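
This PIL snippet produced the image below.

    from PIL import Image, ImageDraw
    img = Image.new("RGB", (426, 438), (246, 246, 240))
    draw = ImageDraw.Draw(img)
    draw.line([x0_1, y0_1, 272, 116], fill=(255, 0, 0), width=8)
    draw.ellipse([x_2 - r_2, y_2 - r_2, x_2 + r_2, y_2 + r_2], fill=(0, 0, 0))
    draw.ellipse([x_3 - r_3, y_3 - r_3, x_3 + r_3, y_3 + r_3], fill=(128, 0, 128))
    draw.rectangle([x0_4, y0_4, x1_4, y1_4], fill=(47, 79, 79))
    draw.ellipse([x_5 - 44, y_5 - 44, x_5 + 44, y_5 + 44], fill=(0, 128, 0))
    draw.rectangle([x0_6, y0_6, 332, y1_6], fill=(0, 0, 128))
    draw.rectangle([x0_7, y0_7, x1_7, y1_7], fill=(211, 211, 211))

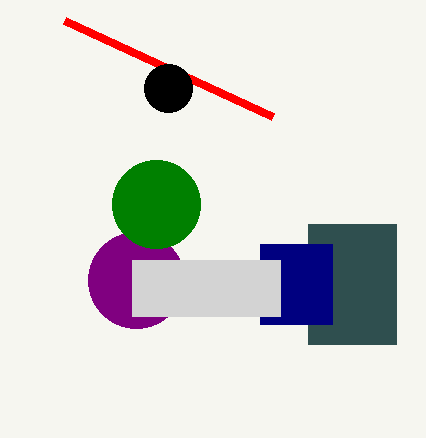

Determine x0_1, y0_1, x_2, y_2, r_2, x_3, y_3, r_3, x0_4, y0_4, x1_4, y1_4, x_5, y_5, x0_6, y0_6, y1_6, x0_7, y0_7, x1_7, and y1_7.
x0_1 = 64
y0_1 = 20
x_2 = 168
y_2 = 88
r_2 = 24
x_3 = 136
y_3 = 280
r_3 = 48
x0_4 = 308
y0_4 = 224
x1_4 = 396
y1_4 = 344
x_5 = 156
y_5 = 204
x0_6 = 260
y0_6 = 244
y1_6 = 324
x0_7 = 132
y0_7 = 260
x1_7 = 280
y1_7 = 316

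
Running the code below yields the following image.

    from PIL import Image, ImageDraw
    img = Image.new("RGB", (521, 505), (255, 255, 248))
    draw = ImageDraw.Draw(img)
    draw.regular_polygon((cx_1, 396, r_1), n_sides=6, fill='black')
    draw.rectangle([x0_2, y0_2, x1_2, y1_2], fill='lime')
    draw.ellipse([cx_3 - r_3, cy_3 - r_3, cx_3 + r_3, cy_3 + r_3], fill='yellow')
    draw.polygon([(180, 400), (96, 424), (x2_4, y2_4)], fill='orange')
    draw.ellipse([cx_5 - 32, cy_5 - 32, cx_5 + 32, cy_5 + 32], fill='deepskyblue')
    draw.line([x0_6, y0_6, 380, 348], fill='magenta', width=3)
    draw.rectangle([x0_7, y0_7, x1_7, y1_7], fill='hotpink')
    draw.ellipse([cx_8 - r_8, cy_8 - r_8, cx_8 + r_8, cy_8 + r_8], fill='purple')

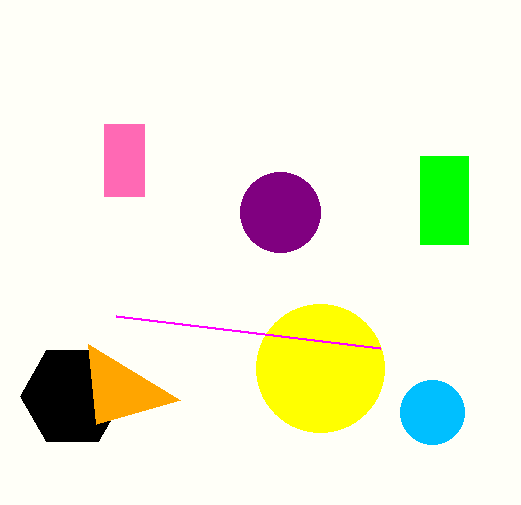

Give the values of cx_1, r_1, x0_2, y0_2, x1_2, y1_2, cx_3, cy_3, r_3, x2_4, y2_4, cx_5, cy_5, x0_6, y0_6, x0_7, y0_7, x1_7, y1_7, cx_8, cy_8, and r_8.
cx_1 = 72
r_1 = 52
x0_2 = 420
y0_2 = 156
x1_2 = 468
y1_2 = 244
cx_3 = 320
cy_3 = 368
r_3 = 64
x2_4 = 88
y2_4 = 344
cx_5 = 432
cy_5 = 412
x0_6 = 116
y0_6 = 316
x0_7 = 104
y0_7 = 124
x1_7 = 144
y1_7 = 196
cx_8 = 280
cy_8 = 212
r_8 = 40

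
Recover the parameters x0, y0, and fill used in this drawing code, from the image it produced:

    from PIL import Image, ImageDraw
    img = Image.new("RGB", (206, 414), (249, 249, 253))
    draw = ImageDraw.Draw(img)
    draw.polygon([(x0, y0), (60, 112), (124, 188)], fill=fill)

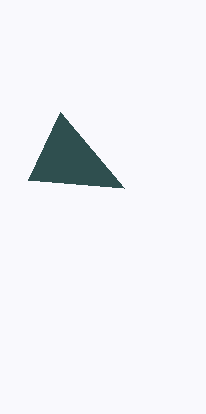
x0 = 28
y0 = 180
fill = 'darkslategray'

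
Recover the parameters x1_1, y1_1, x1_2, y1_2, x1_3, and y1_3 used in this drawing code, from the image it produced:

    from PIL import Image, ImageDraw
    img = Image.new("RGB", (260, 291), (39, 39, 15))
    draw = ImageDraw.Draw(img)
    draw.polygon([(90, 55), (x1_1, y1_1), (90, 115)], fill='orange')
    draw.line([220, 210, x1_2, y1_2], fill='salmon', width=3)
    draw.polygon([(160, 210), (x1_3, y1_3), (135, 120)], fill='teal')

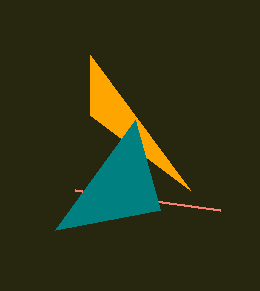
x1_1 = 190; y1_1 = 190; x1_2 = 75; y1_2 = 190; x1_3 = 55; y1_3 = 230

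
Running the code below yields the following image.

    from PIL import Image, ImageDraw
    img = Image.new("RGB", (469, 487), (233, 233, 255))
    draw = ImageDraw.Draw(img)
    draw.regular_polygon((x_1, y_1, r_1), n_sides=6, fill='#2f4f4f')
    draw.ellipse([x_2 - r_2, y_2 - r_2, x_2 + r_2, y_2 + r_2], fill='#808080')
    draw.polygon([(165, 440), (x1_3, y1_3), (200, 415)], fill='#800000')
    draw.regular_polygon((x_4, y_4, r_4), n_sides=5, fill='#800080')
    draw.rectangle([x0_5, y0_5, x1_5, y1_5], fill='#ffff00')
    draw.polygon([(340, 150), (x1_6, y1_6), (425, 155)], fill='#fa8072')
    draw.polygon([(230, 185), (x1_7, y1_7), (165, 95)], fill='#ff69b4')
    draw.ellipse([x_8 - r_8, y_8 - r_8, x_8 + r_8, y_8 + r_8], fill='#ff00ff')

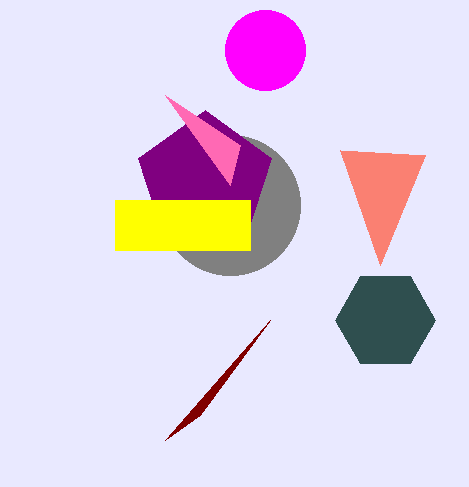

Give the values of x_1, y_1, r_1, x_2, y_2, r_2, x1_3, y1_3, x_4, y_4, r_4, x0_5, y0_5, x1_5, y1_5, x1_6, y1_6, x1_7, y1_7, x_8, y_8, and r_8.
x_1 = 385; y_1 = 320; r_1 = 50; x_2 = 230; y_2 = 205; r_2 = 70; x1_3 = 270; y1_3 = 320; x_4 = 205; y_4 = 180; r_4 = 70; x0_5 = 115; y0_5 = 200; x1_5 = 250; y1_5 = 250; x1_6 = 380; y1_6 = 265; x1_7 = 240; y1_7 = 145; x_8 = 265; y_8 = 50; r_8 = 40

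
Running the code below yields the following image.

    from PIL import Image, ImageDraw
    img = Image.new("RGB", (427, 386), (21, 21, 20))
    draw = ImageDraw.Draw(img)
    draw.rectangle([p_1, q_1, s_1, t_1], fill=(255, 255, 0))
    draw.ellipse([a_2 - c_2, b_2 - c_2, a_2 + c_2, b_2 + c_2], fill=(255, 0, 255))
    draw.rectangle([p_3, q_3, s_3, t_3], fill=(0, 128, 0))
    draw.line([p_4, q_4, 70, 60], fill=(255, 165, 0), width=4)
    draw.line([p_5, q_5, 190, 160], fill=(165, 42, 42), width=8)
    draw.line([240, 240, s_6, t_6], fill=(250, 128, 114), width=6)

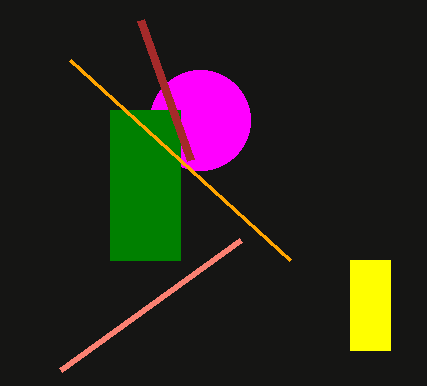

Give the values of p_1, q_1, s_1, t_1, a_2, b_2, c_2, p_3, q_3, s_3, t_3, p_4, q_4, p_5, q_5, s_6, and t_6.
p_1 = 350
q_1 = 260
s_1 = 390
t_1 = 350
a_2 = 200
b_2 = 120
c_2 = 50
p_3 = 110
q_3 = 110
s_3 = 180
t_3 = 260
p_4 = 290
q_4 = 260
p_5 = 140
q_5 = 20
s_6 = 60
t_6 = 370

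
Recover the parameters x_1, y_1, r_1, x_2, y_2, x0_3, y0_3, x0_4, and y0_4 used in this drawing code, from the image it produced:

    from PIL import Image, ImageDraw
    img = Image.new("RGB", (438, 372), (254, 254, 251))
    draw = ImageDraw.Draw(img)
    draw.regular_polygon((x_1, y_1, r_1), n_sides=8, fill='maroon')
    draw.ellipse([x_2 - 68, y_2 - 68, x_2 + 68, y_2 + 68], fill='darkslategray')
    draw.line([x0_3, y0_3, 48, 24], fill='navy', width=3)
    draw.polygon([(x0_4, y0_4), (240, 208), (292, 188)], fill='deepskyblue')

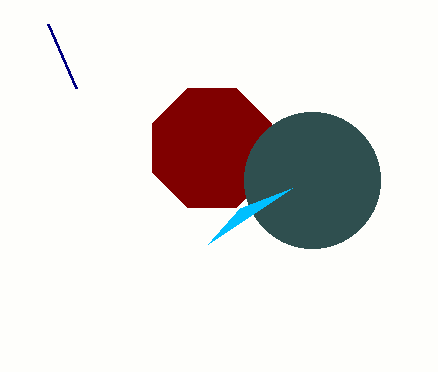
x_1 = 212, y_1 = 148, r_1 = 64, x_2 = 312, y_2 = 180, x0_3 = 76, y0_3 = 88, x0_4 = 208, y0_4 = 244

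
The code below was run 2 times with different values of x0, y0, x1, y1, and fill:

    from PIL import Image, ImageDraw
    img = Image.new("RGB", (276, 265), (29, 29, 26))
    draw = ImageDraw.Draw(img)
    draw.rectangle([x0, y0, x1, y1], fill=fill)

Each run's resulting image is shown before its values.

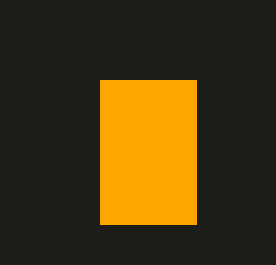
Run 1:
x0 = 100
y0 = 80
x1 = 196
y1 = 224
fill = 'orange'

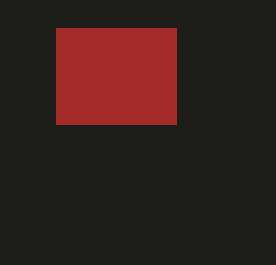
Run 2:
x0 = 56; y0 = 28; x1 = 176; y1 = 124; fill = 'brown'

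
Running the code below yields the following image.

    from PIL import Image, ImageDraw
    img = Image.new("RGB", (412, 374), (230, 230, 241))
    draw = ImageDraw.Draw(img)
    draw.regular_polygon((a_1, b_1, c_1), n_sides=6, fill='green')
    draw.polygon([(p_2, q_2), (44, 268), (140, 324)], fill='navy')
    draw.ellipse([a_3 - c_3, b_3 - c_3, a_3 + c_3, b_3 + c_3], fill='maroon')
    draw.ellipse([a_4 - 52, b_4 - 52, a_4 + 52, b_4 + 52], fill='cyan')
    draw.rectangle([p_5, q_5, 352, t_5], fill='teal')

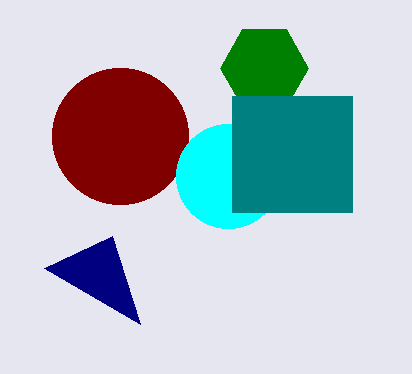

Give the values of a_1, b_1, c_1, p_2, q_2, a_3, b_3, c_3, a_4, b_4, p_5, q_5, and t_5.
a_1 = 264, b_1 = 68, c_1 = 44, p_2 = 112, q_2 = 236, a_3 = 120, b_3 = 136, c_3 = 68, a_4 = 228, b_4 = 176, p_5 = 232, q_5 = 96, t_5 = 212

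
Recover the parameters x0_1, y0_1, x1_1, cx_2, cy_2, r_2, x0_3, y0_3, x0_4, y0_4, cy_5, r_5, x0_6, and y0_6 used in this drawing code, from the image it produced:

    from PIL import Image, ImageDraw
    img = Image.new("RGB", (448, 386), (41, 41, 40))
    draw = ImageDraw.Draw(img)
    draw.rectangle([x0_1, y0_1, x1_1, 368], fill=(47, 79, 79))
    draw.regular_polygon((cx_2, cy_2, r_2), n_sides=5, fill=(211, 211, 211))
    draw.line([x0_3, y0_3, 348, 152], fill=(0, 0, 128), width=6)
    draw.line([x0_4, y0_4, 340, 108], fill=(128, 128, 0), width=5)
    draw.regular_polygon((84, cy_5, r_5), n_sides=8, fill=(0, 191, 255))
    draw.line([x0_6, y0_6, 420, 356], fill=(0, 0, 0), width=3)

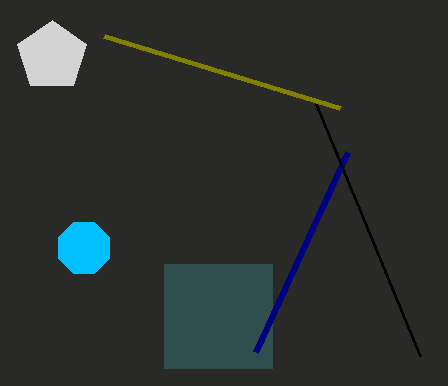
x0_1 = 164, y0_1 = 264, x1_1 = 272, cx_2 = 52, cy_2 = 56, r_2 = 36, x0_3 = 256, y0_3 = 352, x0_4 = 104, y0_4 = 36, cy_5 = 248, r_5 = 28, x0_6 = 316, y0_6 = 104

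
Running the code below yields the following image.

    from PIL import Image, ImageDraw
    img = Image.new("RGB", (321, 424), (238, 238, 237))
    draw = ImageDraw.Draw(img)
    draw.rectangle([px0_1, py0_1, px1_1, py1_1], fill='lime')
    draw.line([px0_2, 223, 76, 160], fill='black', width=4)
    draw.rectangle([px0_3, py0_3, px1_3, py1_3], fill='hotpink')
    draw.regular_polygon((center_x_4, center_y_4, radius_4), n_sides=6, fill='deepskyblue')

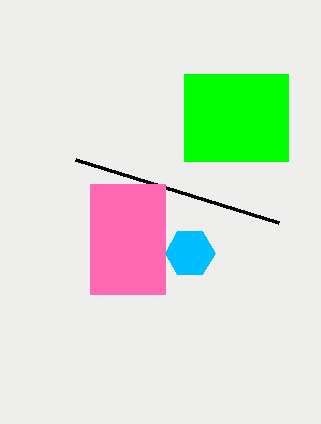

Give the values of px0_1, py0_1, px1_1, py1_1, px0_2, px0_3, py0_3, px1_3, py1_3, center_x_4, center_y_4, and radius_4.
px0_1 = 184, py0_1 = 74, px1_1 = 288, py1_1 = 161, px0_2 = 279, px0_3 = 90, py0_3 = 184, px1_3 = 165, py1_3 = 294, center_x_4 = 190, center_y_4 = 253, radius_4 = 25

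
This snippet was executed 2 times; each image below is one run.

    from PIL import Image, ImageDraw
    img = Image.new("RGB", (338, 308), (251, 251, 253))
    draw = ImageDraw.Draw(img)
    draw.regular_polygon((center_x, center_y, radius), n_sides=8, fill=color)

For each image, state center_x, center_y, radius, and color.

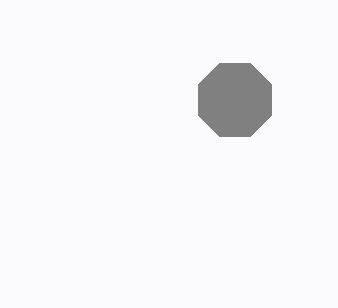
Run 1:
center_x = 235; center_y = 100; radius = 40; color = 'gray'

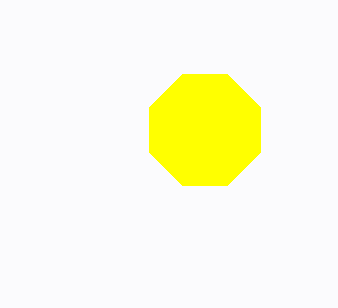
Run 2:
center_x = 205; center_y = 130; radius = 60; color = 'yellow'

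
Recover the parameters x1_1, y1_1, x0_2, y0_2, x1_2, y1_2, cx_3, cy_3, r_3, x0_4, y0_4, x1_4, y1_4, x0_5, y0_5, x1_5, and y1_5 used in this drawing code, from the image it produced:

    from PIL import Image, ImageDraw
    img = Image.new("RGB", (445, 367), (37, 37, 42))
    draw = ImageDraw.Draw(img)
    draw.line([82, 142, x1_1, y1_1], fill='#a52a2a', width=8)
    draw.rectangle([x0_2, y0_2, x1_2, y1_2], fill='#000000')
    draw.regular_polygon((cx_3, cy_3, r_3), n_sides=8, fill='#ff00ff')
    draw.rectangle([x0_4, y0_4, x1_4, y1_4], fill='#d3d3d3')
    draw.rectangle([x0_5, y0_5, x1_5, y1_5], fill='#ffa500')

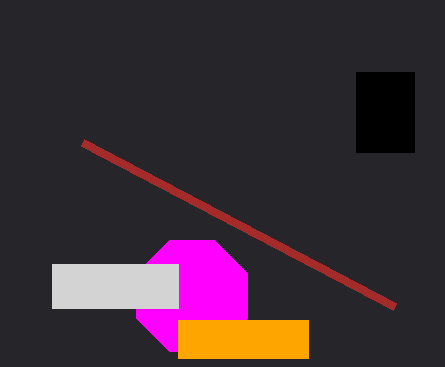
x1_1 = 394
y1_1 = 306
x0_2 = 356
y0_2 = 72
x1_2 = 414
y1_2 = 152
cx_3 = 192
cy_3 = 296
r_3 = 60
x0_4 = 52
y0_4 = 264
x1_4 = 178
y1_4 = 308
x0_5 = 178
y0_5 = 320
x1_5 = 308
y1_5 = 358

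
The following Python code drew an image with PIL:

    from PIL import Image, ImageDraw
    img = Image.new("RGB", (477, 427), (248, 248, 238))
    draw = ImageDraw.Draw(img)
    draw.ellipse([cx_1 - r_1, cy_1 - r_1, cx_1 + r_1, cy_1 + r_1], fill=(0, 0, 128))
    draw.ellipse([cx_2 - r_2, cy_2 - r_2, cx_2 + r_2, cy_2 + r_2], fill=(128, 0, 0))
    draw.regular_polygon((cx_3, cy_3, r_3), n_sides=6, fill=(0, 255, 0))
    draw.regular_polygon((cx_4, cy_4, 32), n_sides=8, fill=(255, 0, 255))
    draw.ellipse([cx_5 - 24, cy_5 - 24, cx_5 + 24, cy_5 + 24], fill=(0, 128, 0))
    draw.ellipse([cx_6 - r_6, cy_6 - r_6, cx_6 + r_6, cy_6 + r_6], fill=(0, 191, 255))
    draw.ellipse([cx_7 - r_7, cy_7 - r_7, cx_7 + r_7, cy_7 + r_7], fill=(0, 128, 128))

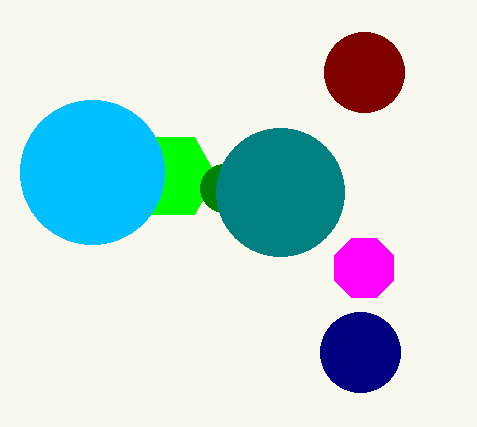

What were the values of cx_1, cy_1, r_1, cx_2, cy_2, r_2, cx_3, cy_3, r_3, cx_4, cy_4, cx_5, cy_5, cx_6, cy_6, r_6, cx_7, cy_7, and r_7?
cx_1 = 360
cy_1 = 352
r_1 = 40
cx_2 = 364
cy_2 = 72
r_2 = 40
cx_3 = 172
cy_3 = 176
r_3 = 44
cx_4 = 364
cy_4 = 268
cx_5 = 224
cy_5 = 188
cx_6 = 92
cy_6 = 172
r_6 = 72
cx_7 = 280
cy_7 = 192
r_7 = 64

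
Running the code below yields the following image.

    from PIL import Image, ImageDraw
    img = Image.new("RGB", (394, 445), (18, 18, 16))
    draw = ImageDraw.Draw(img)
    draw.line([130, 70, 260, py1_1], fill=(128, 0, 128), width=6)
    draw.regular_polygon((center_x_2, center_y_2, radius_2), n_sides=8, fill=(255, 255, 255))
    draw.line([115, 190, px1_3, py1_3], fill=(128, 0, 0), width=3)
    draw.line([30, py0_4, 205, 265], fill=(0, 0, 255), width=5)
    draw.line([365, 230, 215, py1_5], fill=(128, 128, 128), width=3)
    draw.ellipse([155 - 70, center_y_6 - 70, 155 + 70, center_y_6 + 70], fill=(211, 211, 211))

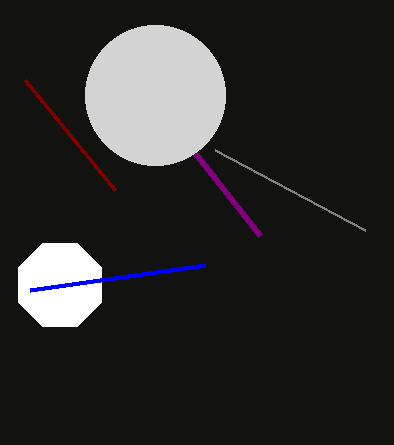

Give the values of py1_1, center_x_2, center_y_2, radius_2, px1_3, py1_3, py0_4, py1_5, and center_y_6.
py1_1 = 235, center_x_2 = 60, center_y_2 = 285, radius_2 = 45, px1_3 = 25, py1_3 = 80, py0_4 = 290, py1_5 = 150, center_y_6 = 95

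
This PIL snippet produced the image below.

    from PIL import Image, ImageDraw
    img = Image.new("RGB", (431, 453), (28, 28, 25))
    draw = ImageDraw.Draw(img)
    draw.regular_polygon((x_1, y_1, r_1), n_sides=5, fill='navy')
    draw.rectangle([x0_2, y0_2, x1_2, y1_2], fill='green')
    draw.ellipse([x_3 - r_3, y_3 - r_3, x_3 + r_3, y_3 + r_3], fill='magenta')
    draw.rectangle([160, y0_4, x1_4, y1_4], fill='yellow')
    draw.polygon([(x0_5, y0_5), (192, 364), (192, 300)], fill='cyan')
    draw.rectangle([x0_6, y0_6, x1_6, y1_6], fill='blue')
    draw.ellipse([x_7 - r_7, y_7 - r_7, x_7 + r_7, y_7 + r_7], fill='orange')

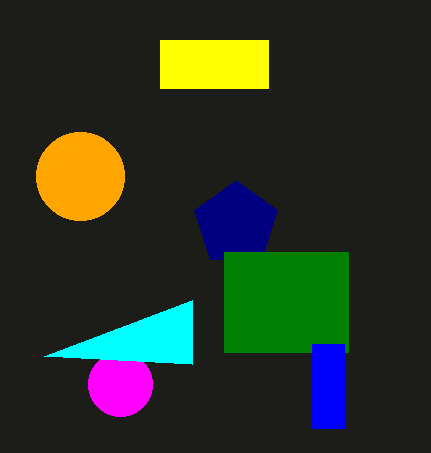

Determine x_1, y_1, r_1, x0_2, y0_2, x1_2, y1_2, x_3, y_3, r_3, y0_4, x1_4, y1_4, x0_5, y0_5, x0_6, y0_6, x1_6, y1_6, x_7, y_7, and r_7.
x_1 = 236, y_1 = 224, r_1 = 44, x0_2 = 224, y0_2 = 252, x1_2 = 348, y1_2 = 352, x_3 = 120, y_3 = 384, r_3 = 32, y0_4 = 40, x1_4 = 268, y1_4 = 88, x0_5 = 44, y0_5 = 356, x0_6 = 312, y0_6 = 344, x1_6 = 344, y1_6 = 428, x_7 = 80, y_7 = 176, r_7 = 44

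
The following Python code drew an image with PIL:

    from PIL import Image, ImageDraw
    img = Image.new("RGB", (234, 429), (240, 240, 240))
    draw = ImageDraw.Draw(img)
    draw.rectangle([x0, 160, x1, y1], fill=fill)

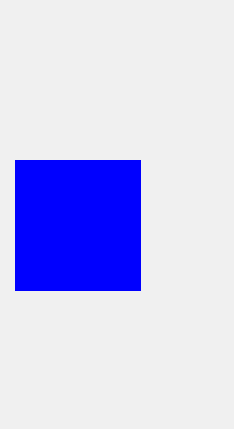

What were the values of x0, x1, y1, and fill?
x0 = 15; x1 = 140; y1 = 290; fill = 'blue'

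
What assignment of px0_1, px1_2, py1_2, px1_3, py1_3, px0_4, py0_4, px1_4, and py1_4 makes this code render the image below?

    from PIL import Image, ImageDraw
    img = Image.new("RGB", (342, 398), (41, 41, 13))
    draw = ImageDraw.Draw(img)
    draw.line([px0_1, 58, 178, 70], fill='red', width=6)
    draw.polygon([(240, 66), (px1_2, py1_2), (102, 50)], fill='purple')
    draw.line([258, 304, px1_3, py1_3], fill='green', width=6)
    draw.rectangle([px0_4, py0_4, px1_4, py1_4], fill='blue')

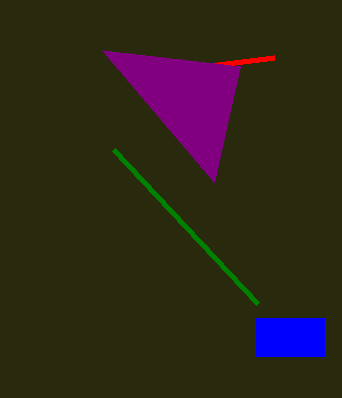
px0_1 = 274
px1_2 = 214
py1_2 = 182
px1_3 = 114
py1_3 = 150
px0_4 = 256
py0_4 = 318
px1_4 = 324
py1_4 = 356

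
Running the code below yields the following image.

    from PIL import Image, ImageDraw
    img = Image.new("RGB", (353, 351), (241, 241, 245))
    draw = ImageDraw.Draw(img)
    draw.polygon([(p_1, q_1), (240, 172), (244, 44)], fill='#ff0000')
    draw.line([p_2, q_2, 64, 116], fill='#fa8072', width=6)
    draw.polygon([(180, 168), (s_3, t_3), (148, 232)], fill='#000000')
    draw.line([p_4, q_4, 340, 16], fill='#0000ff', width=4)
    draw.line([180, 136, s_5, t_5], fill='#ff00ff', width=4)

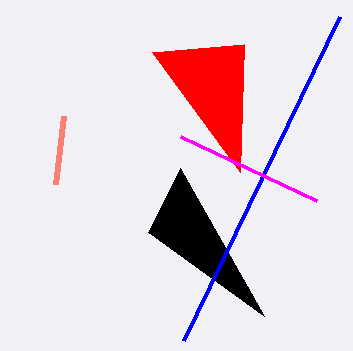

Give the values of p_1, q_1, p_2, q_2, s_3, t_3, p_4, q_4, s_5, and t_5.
p_1 = 152
q_1 = 52
p_2 = 56
q_2 = 184
s_3 = 264
t_3 = 316
p_4 = 184
q_4 = 340
s_5 = 316
t_5 = 200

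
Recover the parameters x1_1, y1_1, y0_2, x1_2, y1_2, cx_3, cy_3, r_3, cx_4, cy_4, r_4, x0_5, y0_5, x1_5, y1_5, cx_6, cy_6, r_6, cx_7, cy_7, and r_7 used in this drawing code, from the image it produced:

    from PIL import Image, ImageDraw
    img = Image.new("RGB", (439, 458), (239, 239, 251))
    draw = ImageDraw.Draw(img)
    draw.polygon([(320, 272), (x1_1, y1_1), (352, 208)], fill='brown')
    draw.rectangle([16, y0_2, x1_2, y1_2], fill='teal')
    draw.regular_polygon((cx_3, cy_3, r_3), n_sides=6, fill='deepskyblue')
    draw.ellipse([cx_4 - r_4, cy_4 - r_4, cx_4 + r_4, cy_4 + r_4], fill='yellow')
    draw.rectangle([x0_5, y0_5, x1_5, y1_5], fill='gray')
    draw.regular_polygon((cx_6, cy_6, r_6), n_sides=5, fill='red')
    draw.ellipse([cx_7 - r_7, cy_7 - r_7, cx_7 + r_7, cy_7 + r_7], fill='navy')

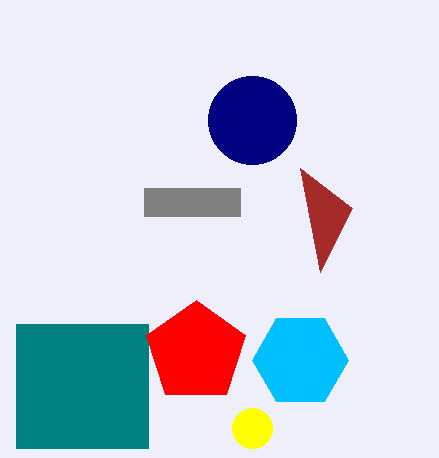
x1_1 = 300, y1_1 = 168, y0_2 = 324, x1_2 = 148, y1_2 = 448, cx_3 = 300, cy_3 = 360, r_3 = 48, cx_4 = 252, cy_4 = 428, r_4 = 20, x0_5 = 144, y0_5 = 188, x1_5 = 240, y1_5 = 216, cx_6 = 196, cy_6 = 352, r_6 = 52, cx_7 = 252, cy_7 = 120, r_7 = 44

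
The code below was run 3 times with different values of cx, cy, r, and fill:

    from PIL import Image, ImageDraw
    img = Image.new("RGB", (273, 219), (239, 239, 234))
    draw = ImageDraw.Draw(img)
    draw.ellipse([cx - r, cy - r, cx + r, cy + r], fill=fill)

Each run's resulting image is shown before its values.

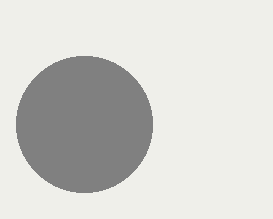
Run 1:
cx = 84
cy = 124
r = 68
fill = 'gray'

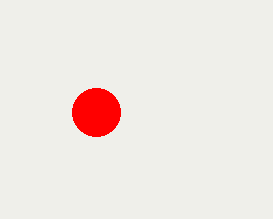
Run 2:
cx = 96, cy = 112, r = 24, fill = 'red'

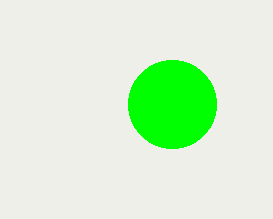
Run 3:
cx = 172
cy = 104
r = 44
fill = 'lime'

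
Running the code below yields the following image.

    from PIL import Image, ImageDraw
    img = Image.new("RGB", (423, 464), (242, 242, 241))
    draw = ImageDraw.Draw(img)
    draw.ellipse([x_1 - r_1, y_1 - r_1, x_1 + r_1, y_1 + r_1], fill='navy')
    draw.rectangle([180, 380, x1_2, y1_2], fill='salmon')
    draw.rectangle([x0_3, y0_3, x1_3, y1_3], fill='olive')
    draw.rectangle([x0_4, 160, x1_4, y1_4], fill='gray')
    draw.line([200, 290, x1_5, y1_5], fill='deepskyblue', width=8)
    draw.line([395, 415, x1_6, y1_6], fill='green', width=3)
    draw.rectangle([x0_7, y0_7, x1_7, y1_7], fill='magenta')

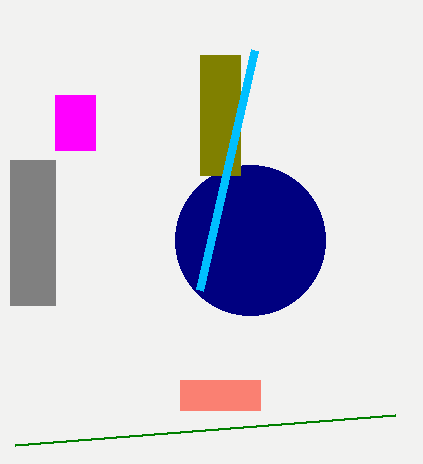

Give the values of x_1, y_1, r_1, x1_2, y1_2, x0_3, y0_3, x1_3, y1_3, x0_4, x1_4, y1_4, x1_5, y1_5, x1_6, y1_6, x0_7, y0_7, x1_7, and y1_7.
x_1 = 250, y_1 = 240, r_1 = 75, x1_2 = 260, y1_2 = 410, x0_3 = 200, y0_3 = 55, x1_3 = 240, y1_3 = 175, x0_4 = 10, x1_4 = 55, y1_4 = 305, x1_5 = 255, y1_5 = 50, x1_6 = 15, y1_6 = 445, x0_7 = 55, y0_7 = 95, x1_7 = 95, y1_7 = 150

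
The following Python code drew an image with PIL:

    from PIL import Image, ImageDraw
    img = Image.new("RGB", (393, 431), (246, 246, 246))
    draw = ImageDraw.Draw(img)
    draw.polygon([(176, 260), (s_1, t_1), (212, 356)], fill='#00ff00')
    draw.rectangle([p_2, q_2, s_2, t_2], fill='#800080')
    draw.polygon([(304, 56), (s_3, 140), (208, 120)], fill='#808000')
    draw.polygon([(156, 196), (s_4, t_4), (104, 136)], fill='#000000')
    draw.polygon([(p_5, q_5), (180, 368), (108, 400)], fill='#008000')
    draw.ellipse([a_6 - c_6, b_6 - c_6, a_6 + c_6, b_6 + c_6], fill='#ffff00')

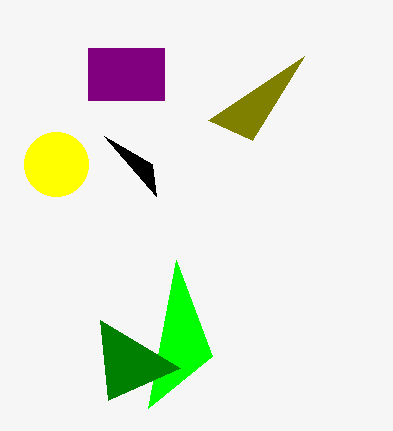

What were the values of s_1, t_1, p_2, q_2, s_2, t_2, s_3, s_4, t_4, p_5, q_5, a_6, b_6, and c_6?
s_1 = 148, t_1 = 408, p_2 = 88, q_2 = 48, s_2 = 164, t_2 = 100, s_3 = 252, s_4 = 152, t_4 = 164, p_5 = 100, q_5 = 320, a_6 = 56, b_6 = 164, c_6 = 32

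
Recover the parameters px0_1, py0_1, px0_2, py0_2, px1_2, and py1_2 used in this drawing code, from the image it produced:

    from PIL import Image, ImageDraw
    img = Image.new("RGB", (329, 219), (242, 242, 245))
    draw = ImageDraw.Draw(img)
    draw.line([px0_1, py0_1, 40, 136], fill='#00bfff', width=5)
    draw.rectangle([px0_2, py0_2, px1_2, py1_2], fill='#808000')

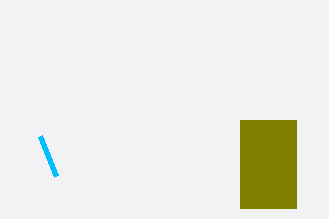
px0_1 = 56
py0_1 = 176
px0_2 = 240
py0_2 = 120
px1_2 = 296
py1_2 = 208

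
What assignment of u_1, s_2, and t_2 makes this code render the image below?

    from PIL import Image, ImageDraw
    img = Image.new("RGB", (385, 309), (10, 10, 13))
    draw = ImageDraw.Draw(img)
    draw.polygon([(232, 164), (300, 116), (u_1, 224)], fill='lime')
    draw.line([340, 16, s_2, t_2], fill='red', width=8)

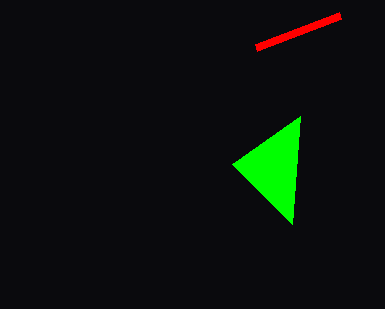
u_1 = 292, s_2 = 256, t_2 = 48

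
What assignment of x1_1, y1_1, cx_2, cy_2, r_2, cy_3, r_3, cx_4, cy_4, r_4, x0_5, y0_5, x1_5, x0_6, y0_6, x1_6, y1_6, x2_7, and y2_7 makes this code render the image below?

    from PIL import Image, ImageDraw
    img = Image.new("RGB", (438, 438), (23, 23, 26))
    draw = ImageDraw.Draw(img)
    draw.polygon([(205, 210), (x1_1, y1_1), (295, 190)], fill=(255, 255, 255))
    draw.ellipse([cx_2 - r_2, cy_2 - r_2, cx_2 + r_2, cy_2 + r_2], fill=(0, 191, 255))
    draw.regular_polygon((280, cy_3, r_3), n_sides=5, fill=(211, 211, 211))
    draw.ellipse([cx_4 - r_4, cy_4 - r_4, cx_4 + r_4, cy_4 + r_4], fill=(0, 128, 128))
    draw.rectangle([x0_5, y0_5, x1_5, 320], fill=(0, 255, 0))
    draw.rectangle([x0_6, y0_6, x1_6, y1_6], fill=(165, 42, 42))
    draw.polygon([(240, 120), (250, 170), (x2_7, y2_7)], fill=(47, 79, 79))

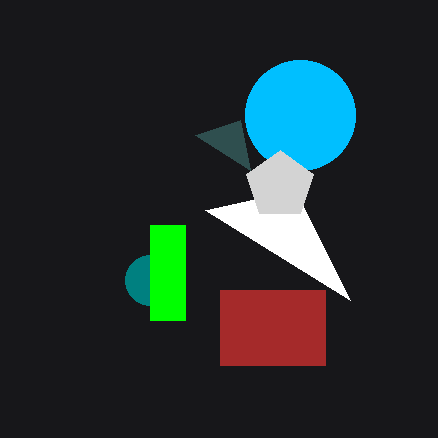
x1_1 = 350, y1_1 = 300, cx_2 = 300, cy_2 = 115, r_2 = 55, cy_3 = 185, r_3 = 35, cx_4 = 150, cy_4 = 280, r_4 = 25, x0_5 = 150, y0_5 = 225, x1_5 = 185, x0_6 = 220, y0_6 = 290, x1_6 = 325, y1_6 = 365, x2_7 = 195, y2_7 = 135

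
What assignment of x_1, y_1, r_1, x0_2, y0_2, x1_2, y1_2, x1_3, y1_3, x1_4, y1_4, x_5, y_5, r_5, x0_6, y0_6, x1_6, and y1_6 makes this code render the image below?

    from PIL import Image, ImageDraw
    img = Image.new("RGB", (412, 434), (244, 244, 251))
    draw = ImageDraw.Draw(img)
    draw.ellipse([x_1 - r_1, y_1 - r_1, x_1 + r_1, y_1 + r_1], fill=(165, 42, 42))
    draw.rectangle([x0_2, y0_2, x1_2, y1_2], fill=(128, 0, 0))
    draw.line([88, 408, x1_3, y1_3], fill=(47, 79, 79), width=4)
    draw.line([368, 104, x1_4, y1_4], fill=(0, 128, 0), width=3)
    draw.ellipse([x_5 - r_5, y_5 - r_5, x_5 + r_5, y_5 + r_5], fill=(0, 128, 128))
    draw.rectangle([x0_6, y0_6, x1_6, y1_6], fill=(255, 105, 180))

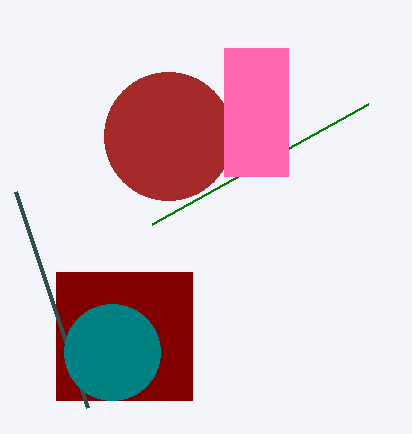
x_1 = 168, y_1 = 136, r_1 = 64, x0_2 = 56, y0_2 = 272, x1_2 = 192, y1_2 = 400, x1_3 = 16, y1_3 = 192, x1_4 = 152, y1_4 = 224, x_5 = 112, y_5 = 352, r_5 = 48, x0_6 = 224, y0_6 = 48, x1_6 = 288, y1_6 = 176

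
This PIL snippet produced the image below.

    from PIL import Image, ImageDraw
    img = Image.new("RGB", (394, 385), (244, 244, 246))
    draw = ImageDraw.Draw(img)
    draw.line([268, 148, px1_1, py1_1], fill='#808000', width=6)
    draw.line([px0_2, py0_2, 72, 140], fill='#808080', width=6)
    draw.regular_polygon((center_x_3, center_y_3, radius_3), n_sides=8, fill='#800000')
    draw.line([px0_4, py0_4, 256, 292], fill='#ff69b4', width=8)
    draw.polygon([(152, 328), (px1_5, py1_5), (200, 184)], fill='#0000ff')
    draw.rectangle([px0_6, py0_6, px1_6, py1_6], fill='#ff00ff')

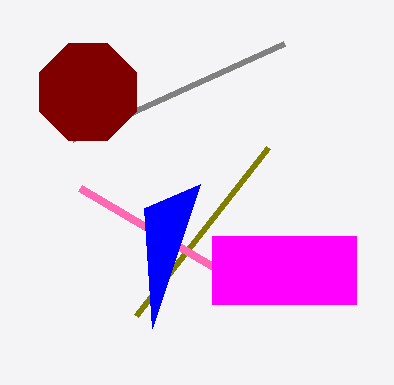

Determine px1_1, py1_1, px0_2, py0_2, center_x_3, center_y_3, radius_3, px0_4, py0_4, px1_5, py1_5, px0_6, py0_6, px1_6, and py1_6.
px1_1 = 136
py1_1 = 316
px0_2 = 284
py0_2 = 44
center_x_3 = 88
center_y_3 = 92
radius_3 = 52
px0_4 = 80
py0_4 = 188
px1_5 = 144
py1_5 = 208
px0_6 = 212
py0_6 = 236
px1_6 = 356
py1_6 = 304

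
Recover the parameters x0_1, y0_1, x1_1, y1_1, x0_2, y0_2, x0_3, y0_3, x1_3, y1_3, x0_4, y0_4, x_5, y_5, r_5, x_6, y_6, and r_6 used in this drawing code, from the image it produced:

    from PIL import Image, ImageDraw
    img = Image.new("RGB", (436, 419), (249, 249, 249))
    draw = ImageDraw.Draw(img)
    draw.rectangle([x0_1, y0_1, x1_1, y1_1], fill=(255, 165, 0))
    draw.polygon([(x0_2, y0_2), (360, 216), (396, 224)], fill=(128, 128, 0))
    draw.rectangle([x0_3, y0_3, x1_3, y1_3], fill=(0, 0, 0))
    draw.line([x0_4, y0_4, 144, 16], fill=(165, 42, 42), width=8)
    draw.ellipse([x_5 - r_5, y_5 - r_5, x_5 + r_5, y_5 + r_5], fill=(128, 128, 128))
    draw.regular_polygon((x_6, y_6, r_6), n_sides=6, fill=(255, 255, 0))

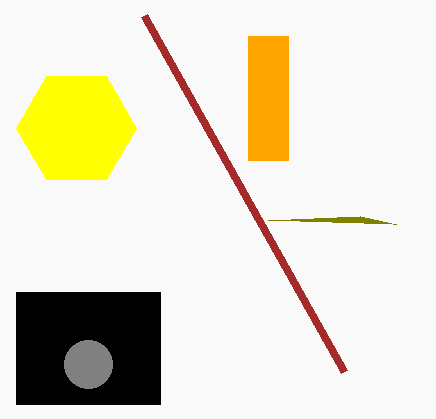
x0_1 = 248, y0_1 = 36, x1_1 = 288, y1_1 = 160, x0_2 = 268, y0_2 = 220, x0_3 = 16, y0_3 = 292, x1_3 = 160, y1_3 = 404, x0_4 = 344, y0_4 = 372, x_5 = 88, y_5 = 364, r_5 = 24, x_6 = 76, y_6 = 128, r_6 = 60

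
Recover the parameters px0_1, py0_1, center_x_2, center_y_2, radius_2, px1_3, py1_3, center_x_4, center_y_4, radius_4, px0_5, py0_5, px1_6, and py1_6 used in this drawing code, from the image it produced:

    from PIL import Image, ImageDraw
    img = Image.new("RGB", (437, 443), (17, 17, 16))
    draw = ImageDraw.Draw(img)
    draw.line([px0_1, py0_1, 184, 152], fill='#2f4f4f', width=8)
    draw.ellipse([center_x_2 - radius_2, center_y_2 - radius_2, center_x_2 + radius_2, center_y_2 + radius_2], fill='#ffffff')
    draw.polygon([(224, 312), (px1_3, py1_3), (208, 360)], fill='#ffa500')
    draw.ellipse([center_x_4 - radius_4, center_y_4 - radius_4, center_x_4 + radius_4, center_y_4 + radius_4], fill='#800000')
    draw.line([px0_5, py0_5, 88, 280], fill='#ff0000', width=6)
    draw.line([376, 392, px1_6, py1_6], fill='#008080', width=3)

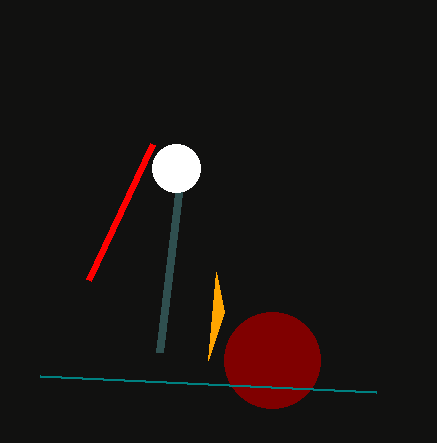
px0_1 = 160; py0_1 = 352; center_x_2 = 176; center_y_2 = 168; radius_2 = 24; px1_3 = 216; py1_3 = 272; center_x_4 = 272; center_y_4 = 360; radius_4 = 48; px0_5 = 152; py0_5 = 144; px1_6 = 40; py1_6 = 376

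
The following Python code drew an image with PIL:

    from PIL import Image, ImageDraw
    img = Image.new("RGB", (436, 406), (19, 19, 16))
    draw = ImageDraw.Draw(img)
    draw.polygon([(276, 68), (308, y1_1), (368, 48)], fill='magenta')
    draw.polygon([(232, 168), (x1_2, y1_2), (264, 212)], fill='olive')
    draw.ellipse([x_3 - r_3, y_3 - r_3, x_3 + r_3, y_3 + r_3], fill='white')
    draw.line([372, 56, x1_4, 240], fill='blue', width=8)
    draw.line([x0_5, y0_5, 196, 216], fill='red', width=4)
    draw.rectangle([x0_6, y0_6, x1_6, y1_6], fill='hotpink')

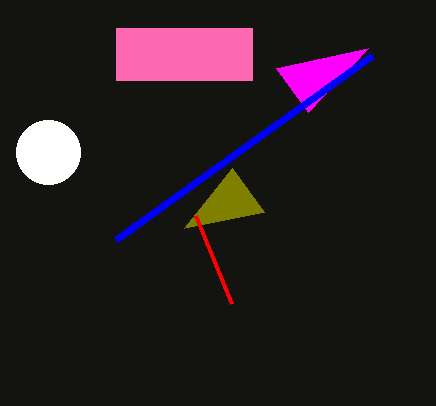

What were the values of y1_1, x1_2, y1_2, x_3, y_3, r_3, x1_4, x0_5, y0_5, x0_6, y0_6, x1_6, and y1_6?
y1_1 = 112; x1_2 = 184; y1_2 = 228; x_3 = 48; y_3 = 152; r_3 = 32; x1_4 = 116; x0_5 = 232; y0_5 = 304; x0_6 = 116; y0_6 = 28; x1_6 = 252; y1_6 = 80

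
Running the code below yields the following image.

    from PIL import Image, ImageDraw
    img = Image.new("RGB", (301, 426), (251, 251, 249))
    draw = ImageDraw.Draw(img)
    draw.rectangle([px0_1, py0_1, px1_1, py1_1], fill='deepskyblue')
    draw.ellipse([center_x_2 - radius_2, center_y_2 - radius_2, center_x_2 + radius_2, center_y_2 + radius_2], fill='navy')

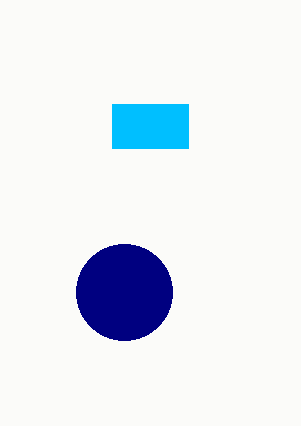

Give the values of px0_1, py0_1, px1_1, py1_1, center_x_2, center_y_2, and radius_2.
px0_1 = 112
py0_1 = 104
px1_1 = 188
py1_1 = 148
center_x_2 = 124
center_y_2 = 292
radius_2 = 48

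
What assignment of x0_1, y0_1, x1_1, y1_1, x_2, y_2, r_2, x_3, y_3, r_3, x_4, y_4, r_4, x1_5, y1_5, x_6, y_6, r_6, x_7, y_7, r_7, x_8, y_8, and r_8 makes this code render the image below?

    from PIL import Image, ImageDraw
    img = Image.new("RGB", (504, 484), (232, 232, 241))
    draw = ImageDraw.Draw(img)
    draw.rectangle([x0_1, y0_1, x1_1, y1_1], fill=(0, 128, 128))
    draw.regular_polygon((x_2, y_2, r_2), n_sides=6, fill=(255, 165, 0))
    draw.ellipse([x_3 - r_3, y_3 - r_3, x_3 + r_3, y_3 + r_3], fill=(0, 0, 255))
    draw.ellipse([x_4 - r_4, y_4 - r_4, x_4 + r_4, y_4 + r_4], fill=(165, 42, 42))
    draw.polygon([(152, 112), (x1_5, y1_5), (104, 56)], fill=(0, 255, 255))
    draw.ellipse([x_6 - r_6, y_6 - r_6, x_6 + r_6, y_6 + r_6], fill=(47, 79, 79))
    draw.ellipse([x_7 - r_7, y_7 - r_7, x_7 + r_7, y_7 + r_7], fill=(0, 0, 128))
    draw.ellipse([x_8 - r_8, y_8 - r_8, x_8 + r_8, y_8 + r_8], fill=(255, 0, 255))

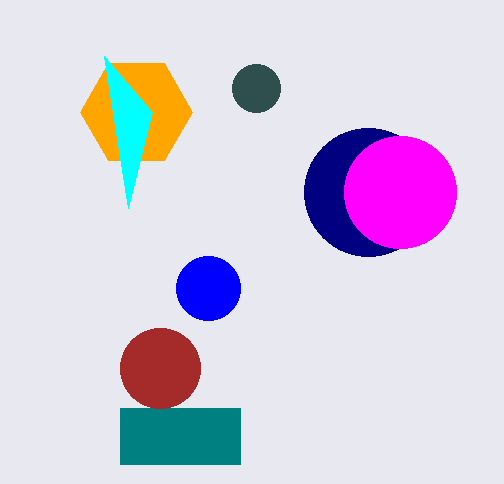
x0_1 = 120; y0_1 = 408; x1_1 = 240; y1_1 = 464; x_2 = 136; y_2 = 112; r_2 = 56; x_3 = 208; y_3 = 288; r_3 = 32; x_4 = 160; y_4 = 368; r_4 = 40; x1_5 = 128; y1_5 = 208; x_6 = 256; y_6 = 88; r_6 = 24; x_7 = 368; y_7 = 192; r_7 = 64; x_8 = 400; y_8 = 192; r_8 = 56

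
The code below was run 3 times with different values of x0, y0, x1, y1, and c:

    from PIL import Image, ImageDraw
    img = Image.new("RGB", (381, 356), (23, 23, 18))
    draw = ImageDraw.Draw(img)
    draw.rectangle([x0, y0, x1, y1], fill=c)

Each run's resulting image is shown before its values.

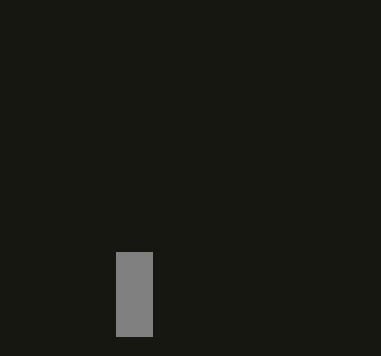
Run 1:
x0 = 116; y0 = 252; x1 = 152; y1 = 336; c = 'gray'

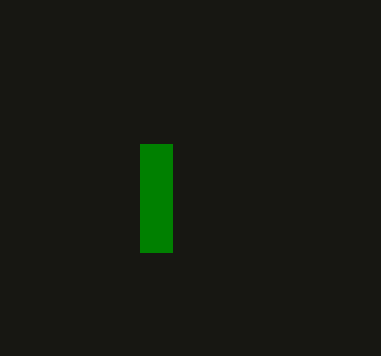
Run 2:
x0 = 140, y0 = 144, x1 = 172, y1 = 252, c = 'green'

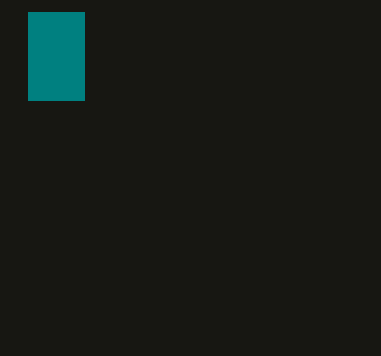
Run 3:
x0 = 28; y0 = 12; x1 = 84; y1 = 100; c = 'teal'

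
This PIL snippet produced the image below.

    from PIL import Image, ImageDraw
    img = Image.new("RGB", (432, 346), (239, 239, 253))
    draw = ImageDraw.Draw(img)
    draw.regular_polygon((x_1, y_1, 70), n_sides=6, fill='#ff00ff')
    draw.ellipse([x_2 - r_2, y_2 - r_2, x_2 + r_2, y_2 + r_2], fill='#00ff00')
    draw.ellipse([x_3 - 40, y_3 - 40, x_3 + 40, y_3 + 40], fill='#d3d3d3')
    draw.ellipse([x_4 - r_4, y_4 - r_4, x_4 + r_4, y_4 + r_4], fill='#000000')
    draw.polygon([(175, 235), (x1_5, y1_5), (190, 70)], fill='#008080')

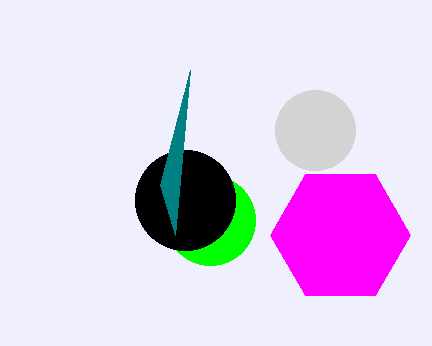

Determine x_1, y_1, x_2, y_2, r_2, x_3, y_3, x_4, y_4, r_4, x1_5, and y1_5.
x_1 = 340, y_1 = 235, x_2 = 210, y_2 = 220, r_2 = 45, x_3 = 315, y_3 = 130, x_4 = 185, y_4 = 200, r_4 = 50, x1_5 = 160, y1_5 = 185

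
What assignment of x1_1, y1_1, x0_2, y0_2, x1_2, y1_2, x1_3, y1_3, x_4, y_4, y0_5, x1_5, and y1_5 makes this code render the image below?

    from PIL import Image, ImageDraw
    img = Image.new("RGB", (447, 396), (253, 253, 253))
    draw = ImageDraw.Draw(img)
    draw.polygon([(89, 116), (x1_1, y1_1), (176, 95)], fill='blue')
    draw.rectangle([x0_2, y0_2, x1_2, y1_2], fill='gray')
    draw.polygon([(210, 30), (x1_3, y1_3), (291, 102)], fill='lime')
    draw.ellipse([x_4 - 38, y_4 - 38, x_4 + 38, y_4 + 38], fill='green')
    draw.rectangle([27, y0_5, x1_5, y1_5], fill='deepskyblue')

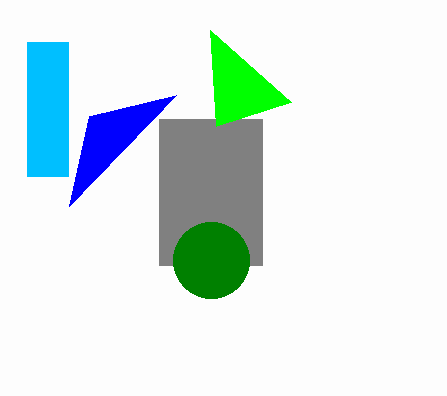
x1_1 = 69
y1_1 = 206
x0_2 = 159
y0_2 = 119
x1_2 = 262
y1_2 = 265
x1_3 = 216
y1_3 = 126
x_4 = 211
y_4 = 260
y0_5 = 42
x1_5 = 68
y1_5 = 176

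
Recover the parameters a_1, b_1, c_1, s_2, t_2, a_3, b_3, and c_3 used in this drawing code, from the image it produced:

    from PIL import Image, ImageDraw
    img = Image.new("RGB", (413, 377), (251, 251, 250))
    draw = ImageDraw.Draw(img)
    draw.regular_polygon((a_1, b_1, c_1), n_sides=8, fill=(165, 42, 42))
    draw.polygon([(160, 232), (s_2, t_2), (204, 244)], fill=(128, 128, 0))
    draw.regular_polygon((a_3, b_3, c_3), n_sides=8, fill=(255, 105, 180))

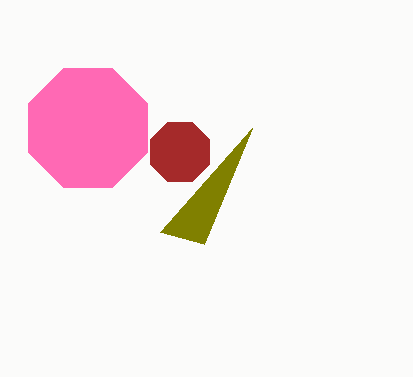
a_1 = 180, b_1 = 152, c_1 = 32, s_2 = 252, t_2 = 128, a_3 = 88, b_3 = 128, c_3 = 64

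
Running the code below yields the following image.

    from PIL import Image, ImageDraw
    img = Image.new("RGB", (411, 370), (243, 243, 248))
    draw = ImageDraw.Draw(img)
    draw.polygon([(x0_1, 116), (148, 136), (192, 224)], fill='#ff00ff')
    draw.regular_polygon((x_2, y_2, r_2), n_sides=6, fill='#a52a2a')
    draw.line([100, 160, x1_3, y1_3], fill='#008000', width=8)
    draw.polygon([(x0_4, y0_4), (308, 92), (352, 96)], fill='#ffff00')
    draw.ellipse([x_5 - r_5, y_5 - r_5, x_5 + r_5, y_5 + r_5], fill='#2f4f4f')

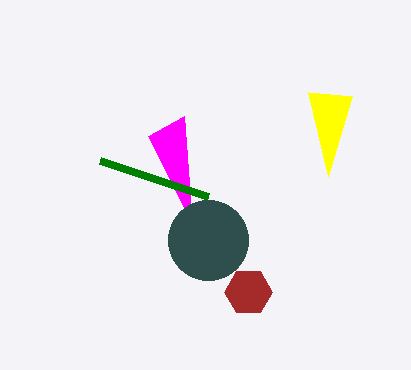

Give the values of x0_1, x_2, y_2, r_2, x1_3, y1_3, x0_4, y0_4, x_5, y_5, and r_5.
x0_1 = 184, x_2 = 248, y_2 = 292, r_2 = 24, x1_3 = 208, y1_3 = 196, x0_4 = 328, y0_4 = 176, x_5 = 208, y_5 = 240, r_5 = 40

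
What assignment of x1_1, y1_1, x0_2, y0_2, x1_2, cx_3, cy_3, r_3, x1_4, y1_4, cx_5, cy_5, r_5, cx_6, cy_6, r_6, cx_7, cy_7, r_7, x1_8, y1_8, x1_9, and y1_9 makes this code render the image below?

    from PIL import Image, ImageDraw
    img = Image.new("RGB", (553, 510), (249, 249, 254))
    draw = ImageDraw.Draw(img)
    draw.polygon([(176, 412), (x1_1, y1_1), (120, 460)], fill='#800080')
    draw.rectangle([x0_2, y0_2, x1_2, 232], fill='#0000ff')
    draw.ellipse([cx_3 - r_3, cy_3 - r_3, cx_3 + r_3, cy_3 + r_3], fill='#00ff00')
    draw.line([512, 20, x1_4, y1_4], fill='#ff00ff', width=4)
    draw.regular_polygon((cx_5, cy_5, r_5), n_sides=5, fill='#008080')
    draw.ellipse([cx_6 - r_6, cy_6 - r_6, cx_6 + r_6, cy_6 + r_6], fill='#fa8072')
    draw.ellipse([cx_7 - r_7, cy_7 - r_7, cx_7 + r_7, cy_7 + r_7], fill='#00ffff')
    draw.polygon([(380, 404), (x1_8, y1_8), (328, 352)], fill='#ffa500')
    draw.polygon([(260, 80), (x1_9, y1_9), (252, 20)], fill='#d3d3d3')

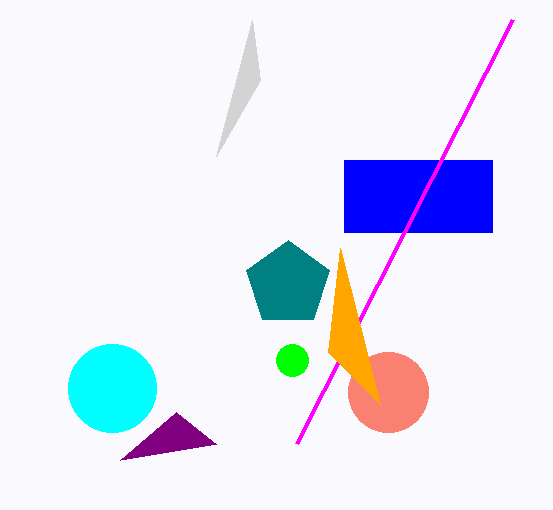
x1_1 = 216
y1_1 = 444
x0_2 = 344
y0_2 = 160
x1_2 = 492
cx_3 = 292
cy_3 = 360
r_3 = 16
x1_4 = 296
y1_4 = 444
cx_5 = 288
cy_5 = 284
r_5 = 44
cx_6 = 388
cy_6 = 392
r_6 = 40
cx_7 = 112
cy_7 = 388
r_7 = 44
x1_8 = 340
y1_8 = 248
x1_9 = 216
y1_9 = 156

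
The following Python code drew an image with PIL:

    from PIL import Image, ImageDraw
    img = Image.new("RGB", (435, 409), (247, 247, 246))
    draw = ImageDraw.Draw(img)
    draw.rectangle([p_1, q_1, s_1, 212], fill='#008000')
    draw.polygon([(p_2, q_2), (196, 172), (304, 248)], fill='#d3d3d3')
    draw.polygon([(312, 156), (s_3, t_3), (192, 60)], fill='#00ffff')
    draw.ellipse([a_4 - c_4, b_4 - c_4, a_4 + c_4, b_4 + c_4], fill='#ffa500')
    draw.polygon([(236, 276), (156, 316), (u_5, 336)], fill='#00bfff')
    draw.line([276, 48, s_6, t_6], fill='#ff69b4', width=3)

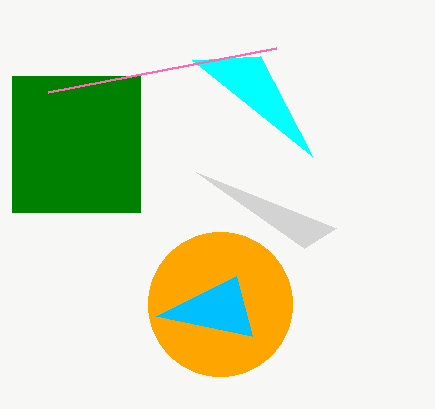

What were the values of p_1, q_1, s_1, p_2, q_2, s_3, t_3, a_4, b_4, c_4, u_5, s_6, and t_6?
p_1 = 12, q_1 = 76, s_1 = 140, p_2 = 336, q_2 = 228, s_3 = 260, t_3 = 56, a_4 = 220, b_4 = 304, c_4 = 72, u_5 = 252, s_6 = 48, t_6 = 92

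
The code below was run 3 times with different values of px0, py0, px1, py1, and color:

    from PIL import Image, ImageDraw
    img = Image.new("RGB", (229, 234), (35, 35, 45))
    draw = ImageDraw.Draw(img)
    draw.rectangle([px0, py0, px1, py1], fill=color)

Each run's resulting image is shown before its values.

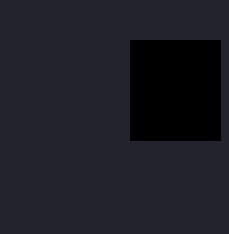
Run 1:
px0 = 130
py0 = 40
px1 = 220
py1 = 140
color = 'black'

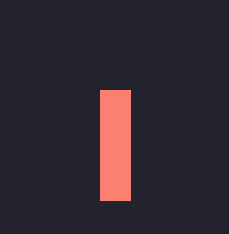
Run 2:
px0 = 100; py0 = 90; px1 = 130; py1 = 200; color = 'salmon'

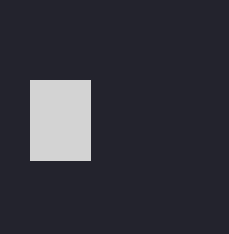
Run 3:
px0 = 30, py0 = 80, px1 = 90, py1 = 160, color = 'lightgray'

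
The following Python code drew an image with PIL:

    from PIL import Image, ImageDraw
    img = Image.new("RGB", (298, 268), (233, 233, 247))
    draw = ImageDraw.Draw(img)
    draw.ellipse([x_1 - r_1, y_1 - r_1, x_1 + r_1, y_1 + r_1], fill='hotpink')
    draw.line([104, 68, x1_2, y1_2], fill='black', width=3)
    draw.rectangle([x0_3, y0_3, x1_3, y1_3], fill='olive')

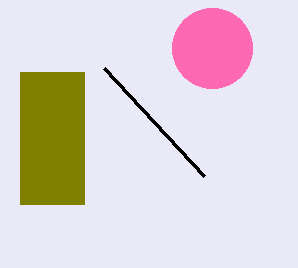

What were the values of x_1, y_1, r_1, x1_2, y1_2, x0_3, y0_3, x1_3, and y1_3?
x_1 = 212; y_1 = 48; r_1 = 40; x1_2 = 204; y1_2 = 176; x0_3 = 20; y0_3 = 72; x1_3 = 84; y1_3 = 204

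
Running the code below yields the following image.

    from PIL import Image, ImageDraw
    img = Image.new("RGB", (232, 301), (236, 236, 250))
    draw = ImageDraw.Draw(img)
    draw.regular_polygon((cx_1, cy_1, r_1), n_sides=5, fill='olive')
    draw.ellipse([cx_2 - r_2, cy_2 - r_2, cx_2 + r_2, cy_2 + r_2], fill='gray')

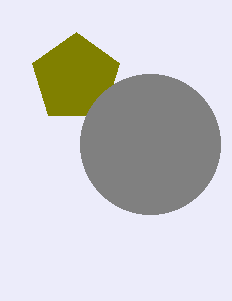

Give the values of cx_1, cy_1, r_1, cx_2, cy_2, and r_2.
cx_1 = 76
cy_1 = 78
r_1 = 46
cx_2 = 150
cy_2 = 144
r_2 = 70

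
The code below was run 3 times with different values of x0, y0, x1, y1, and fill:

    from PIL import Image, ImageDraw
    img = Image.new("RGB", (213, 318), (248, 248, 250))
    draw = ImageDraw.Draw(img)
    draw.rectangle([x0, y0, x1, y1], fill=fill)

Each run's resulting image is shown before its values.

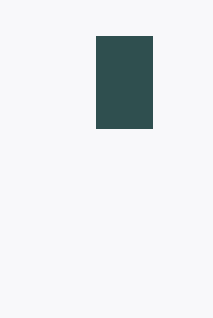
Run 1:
x0 = 96, y0 = 36, x1 = 152, y1 = 128, fill = 'darkslategray'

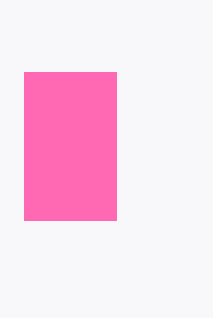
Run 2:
x0 = 24; y0 = 72; x1 = 116; y1 = 220; fill = 'hotpink'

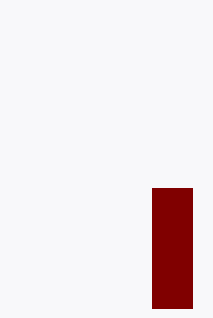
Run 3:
x0 = 152; y0 = 188; x1 = 192; y1 = 308; fill = 'maroon'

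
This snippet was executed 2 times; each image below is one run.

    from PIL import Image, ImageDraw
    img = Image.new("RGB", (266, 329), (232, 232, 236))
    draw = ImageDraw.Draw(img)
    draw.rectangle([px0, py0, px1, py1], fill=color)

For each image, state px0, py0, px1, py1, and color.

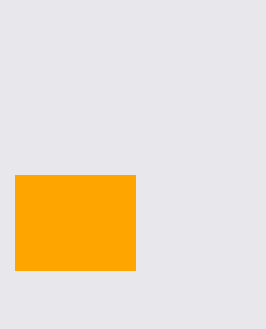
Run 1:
px0 = 15
py0 = 175
px1 = 135
py1 = 270
color = 'orange'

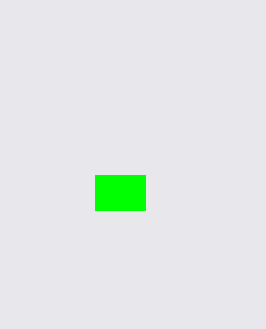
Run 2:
px0 = 95; py0 = 175; px1 = 145; py1 = 210; color = 'lime'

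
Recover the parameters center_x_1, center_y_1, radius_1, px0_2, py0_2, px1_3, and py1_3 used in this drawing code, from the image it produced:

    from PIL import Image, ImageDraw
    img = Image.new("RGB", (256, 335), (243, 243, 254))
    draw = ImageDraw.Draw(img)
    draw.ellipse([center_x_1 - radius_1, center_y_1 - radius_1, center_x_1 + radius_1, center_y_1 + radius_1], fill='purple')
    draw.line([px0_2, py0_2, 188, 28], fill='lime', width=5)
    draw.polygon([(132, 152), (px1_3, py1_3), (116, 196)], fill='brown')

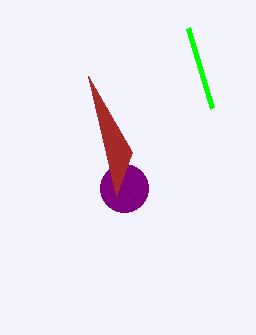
center_x_1 = 124, center_y_1 = 188, radius_1 = 24, px0_2 = 212, py0_2 = 108, px1_3 = 88, py1_3 = 76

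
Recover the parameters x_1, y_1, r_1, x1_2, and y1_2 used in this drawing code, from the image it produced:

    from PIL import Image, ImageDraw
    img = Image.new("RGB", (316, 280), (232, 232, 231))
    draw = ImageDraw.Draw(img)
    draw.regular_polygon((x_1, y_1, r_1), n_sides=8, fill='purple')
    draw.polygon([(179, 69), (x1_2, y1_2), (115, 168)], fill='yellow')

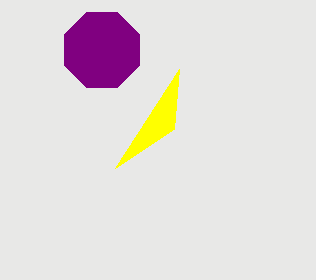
x_1 = 102, y_1 = 50, r_1 = 41, x1_2 = 174, y1_2 = 129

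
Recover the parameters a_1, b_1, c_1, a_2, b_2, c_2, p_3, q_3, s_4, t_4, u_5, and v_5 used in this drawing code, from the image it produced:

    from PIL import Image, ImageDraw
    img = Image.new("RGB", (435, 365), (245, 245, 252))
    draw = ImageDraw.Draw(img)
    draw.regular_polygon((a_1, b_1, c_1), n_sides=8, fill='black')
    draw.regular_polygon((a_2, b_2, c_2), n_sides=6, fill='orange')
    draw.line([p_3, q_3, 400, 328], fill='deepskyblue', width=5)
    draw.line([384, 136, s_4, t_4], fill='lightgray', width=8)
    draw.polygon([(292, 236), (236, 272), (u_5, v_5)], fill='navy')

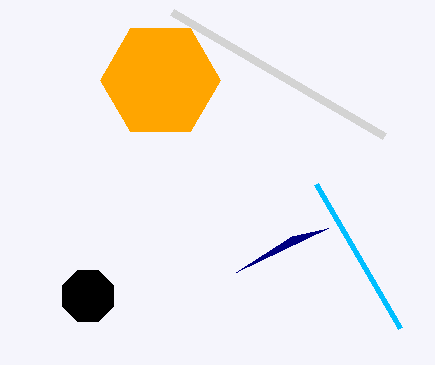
a_1 = 88; b_1 = 296; c_1 = 28; a_2 = 160; b_2 = 80; c_2 = 60; p_3 = 316; q_3 = 184; s_4 = 172; t_4 = 12; u_5 = 328; v_5 = 228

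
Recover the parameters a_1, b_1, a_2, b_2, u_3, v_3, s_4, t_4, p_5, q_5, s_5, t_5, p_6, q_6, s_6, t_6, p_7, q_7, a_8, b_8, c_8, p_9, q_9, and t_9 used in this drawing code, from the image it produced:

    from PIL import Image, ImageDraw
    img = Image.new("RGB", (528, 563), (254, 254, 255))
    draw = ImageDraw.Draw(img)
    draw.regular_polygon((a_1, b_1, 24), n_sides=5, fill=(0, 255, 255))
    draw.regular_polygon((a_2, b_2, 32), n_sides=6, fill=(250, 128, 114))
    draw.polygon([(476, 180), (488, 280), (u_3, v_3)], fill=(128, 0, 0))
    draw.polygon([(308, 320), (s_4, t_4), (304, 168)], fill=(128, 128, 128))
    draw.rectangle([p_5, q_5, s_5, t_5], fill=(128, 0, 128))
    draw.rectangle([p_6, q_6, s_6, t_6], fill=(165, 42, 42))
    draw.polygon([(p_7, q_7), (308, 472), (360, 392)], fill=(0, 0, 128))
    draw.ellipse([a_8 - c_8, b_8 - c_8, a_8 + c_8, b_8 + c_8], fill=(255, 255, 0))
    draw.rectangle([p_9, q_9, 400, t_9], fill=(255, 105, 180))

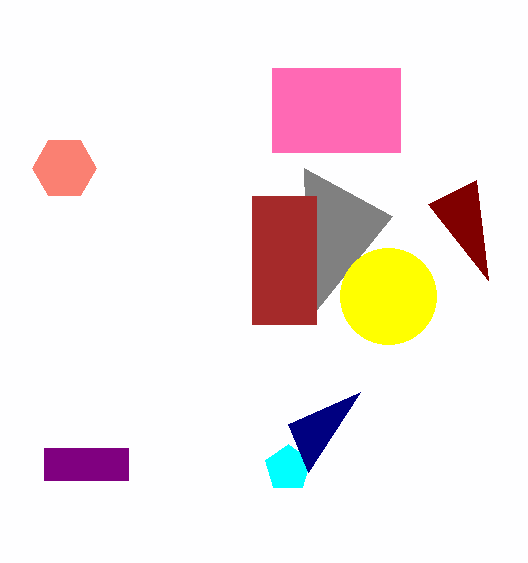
a_1 = 288, b_1 = 468, a_2 = 64, b_2 = 168, u_3 = 428, v_3 = 204, s_4 = 392, t_4 = 216, p_5 = 44, q_5 = 448, s_5 = 128, t_5 = 480, p_6 = 252, q_6 = 196, s_6 = 316, t_6 = 324, p_7 = 288, q_7 = 424, a_8 = 388, b_8 = 296, c_8 = 48, p_9 = 272, q_9 = 68, t_9 = 152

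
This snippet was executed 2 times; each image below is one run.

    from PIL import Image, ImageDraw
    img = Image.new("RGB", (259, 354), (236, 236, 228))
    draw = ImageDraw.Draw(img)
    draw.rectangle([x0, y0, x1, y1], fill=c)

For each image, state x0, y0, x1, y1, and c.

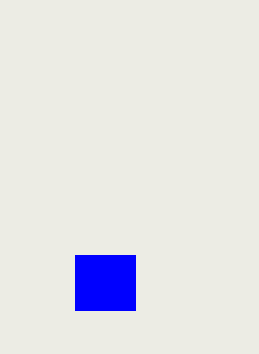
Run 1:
x0 = 75
y0 = 255
x1 = 135
y1 = 310
c = 'blue'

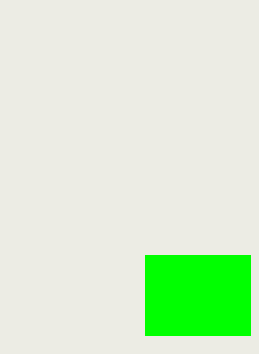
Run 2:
x0 = 145, y0 = 255, x1 = 250, y1 = 335, c = 'lime'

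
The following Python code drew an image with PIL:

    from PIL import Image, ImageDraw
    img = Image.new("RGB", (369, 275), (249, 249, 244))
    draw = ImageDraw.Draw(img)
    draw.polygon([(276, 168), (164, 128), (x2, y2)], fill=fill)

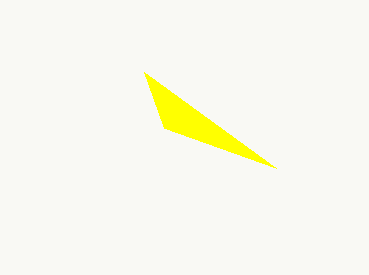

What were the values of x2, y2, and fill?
x2 = 144
y2 = 72
fill = 'yellow'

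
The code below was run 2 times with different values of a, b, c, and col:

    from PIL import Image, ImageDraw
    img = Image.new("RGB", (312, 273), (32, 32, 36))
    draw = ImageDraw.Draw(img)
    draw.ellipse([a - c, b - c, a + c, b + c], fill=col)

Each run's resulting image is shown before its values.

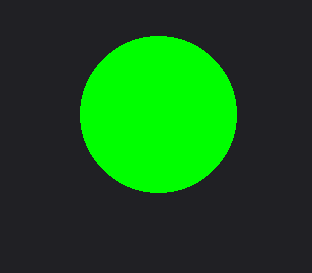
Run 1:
a = 158
b = 114
c = 78
col = 'lime'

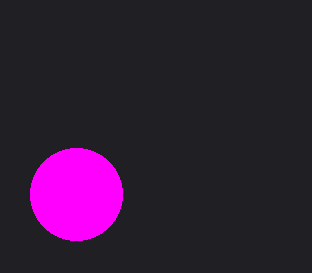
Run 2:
a = 76
b = 194
c = 46
col = 'magenta'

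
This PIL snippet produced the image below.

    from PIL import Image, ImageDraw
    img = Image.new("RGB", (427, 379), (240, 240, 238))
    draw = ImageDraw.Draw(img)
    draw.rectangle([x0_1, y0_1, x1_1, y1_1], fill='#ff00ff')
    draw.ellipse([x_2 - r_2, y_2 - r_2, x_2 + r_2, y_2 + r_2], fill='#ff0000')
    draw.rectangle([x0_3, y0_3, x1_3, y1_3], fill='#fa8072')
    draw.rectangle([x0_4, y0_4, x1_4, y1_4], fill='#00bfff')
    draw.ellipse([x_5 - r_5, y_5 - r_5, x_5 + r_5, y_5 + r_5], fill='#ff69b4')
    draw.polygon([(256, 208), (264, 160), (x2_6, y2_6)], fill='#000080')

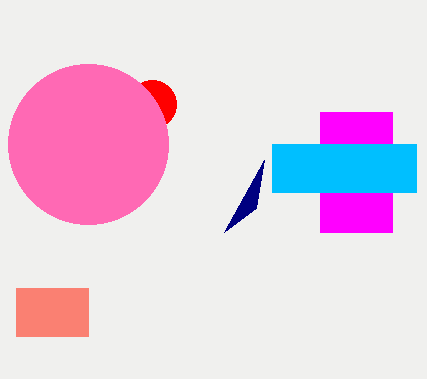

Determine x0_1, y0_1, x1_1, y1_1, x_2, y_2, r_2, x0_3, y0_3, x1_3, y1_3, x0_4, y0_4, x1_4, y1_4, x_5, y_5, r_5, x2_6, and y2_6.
x0_1 = 320
y0_1 = 112
x1_1 = 392
y1_1 = 232
x_2 = 152
y_2 = 104
r_2 = 24
x0_3 = 16
y0_3 = 288
x1_3 = 88
y1_3 = 336
x0_4 = 272
y0_4 = 144
x1_4 = 416
y1_4 = 192
x_5 = 88
y_5 = 144
r_5 = 80
x2_6 = 224
y2_6 = 232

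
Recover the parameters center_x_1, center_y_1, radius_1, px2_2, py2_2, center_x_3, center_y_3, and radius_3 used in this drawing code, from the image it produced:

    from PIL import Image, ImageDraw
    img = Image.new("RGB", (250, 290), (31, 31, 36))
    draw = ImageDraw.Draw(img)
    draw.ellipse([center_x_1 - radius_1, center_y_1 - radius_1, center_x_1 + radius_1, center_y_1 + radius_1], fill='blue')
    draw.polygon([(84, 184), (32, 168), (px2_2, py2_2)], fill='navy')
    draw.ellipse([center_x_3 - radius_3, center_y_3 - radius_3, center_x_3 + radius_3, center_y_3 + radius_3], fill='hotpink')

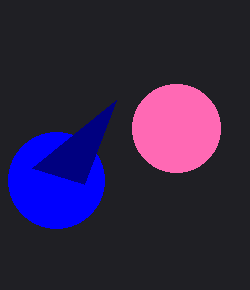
center_x_1 = 56, center_y_1 = 180, radius_1 = 48, px2_2 = 116, py2_2 = 100, center_x_3 = 176, center_y_3 = 128, radius_3 = 44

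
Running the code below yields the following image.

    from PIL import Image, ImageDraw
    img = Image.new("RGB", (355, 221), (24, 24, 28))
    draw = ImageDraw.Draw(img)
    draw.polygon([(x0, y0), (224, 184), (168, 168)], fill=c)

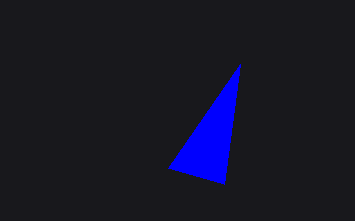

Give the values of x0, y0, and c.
x0 = 240; y0 = 64; c = 'blue'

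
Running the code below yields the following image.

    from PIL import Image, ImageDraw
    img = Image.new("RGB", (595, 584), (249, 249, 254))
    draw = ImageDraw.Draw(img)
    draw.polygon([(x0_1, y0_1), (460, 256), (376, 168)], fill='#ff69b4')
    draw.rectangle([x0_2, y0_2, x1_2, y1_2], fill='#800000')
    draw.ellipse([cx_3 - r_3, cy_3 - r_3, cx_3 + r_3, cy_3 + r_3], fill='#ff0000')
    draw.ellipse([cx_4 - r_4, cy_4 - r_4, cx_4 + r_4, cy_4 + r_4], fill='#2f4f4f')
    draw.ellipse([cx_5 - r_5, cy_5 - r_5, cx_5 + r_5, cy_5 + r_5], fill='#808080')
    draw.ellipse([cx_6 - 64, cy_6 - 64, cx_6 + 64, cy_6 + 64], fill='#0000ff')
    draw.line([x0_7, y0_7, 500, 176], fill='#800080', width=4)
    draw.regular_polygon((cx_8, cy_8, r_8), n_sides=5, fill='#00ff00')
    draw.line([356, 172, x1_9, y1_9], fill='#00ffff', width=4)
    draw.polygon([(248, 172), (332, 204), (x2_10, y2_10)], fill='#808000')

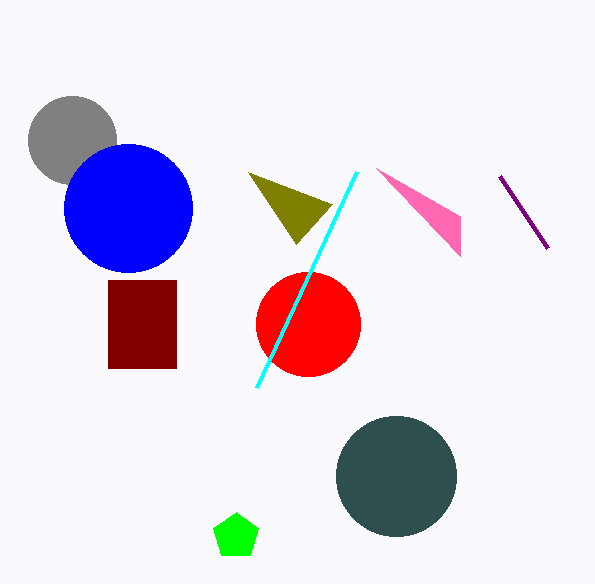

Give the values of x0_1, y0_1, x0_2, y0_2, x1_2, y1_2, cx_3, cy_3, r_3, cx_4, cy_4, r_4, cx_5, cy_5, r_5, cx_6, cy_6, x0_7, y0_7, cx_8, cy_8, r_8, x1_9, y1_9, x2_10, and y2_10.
x0_1 = 460; y0_1 = 216; x0_2 = 108; y0_2 = 280; x1_2 = 176; y1_2 = 368; cx_3 = 308; cy_3 = 324; r_3 = 52; cx_4 = 396; cy_4 = 476; r_4 = 60; cx_5 = 72; cy_5 = 140; r_5 = 44; cx_6 = 128; cy_6 = 208; x0_7 = 548; y0_7 = 248; cx_8 = 236; cy_8 = 536; r_8 = 24; x1_9 = 256; y1_9 = 388; x2_10 = 296; y2_10 = 244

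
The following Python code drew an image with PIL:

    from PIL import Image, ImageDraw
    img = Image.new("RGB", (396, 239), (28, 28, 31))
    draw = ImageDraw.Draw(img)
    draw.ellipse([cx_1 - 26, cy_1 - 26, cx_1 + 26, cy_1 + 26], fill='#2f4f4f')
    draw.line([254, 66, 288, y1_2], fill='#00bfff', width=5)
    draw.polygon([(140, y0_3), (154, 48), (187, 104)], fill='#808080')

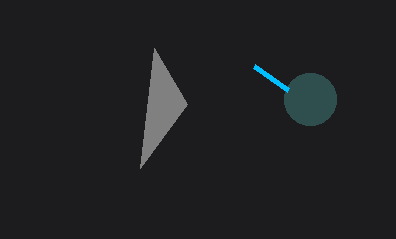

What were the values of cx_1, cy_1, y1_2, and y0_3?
cx_1 = 310, cy_1 = 99, y1_2 = 90, y0_3 = 168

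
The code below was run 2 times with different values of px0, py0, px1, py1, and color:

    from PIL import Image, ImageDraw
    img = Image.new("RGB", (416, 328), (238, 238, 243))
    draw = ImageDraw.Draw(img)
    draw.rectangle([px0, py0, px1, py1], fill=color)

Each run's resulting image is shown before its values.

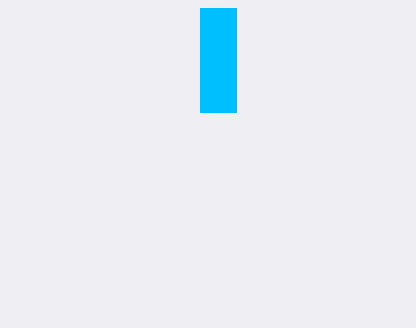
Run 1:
px0 = 200; py0 = 8; px1 = 236; py1 = 112; color = 'deepskyblue'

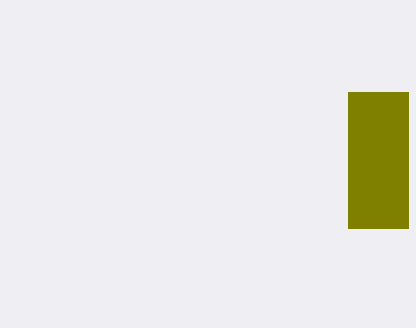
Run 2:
px0 = 348, py0 = 92, px1 = 408, py1 = 228, color = 'olive'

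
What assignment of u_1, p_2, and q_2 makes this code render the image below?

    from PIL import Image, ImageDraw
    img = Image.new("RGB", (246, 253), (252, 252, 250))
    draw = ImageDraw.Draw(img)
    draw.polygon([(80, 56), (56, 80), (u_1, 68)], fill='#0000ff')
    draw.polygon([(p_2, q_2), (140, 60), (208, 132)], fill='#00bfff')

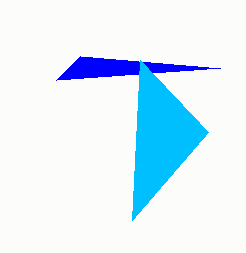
u_1 = 220, p_2 = 132, q_2 = 220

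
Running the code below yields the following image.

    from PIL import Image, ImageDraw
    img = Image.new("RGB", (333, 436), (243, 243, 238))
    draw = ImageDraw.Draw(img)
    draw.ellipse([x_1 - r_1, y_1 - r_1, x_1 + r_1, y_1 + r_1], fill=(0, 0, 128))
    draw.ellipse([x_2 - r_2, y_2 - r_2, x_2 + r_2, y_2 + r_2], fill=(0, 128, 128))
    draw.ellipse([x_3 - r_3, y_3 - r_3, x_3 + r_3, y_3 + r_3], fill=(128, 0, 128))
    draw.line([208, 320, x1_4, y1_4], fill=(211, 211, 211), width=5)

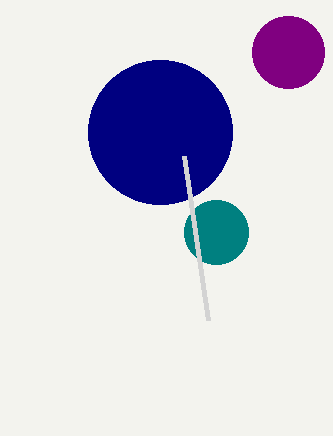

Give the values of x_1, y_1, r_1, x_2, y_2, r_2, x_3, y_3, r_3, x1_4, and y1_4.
x_1 = 160, y_1 = 132, r_1 = 72, x_2 = 216, y_2 = 232, r_2 = 32, x_3 = 288, y_3 = 52, r_3 = 36, x1_4 = 184, y1_4 = 156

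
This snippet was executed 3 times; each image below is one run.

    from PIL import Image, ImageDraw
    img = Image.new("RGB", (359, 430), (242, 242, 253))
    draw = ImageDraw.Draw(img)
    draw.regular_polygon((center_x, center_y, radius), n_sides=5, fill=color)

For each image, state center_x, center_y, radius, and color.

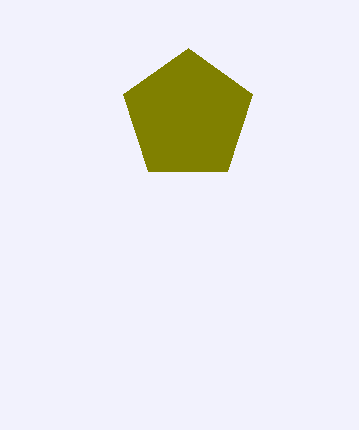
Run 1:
center_x = 188
center_y = 116
radius = 68
color = 'olive'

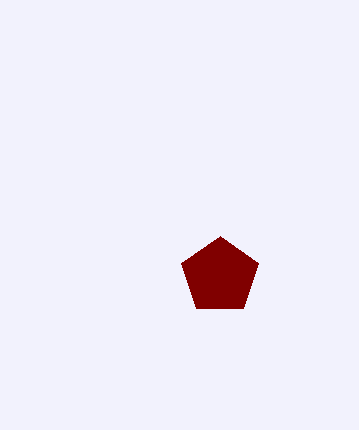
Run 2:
center_x = 220
center_y = 276
radius = 40
color = 'maroon'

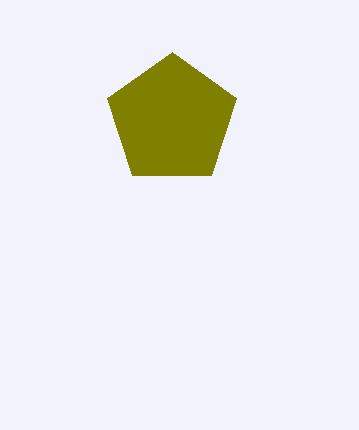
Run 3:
center_x = 172; center_y = 120; radius = 68; color = 'olive'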